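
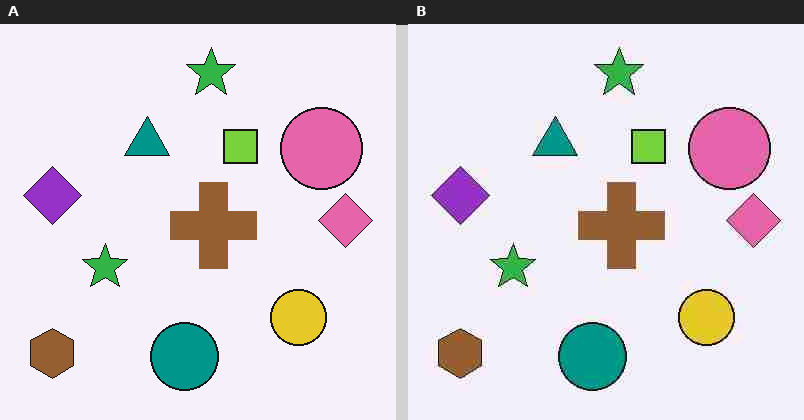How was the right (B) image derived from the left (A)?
The transformation is: heavily JPEG-compressed with obvious blocking artifacts.

Blocky 8×8 compression artifacts appear around shape edges and the flat background shows ringing — characteristic JPEG degradation.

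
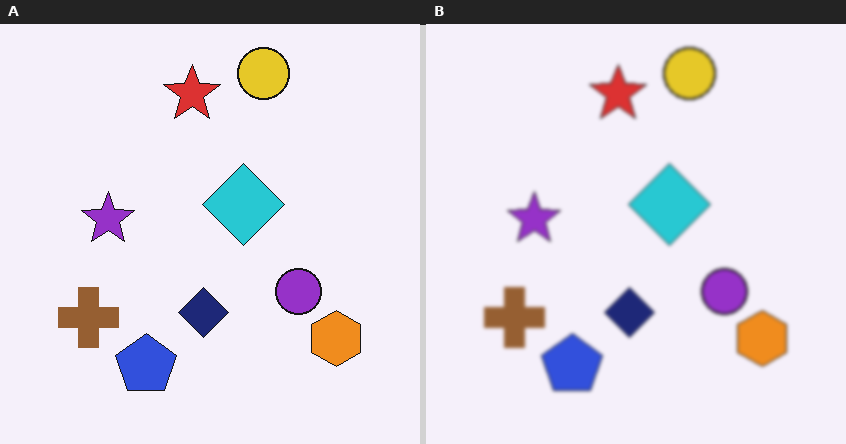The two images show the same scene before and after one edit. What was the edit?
The image was given a subtle gaussian blur.

Shape edges and outlines are uniformly softened across the whole image.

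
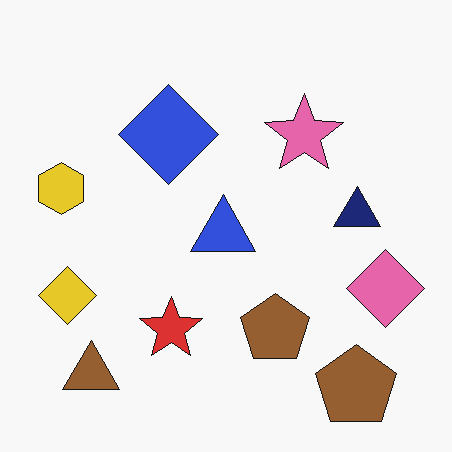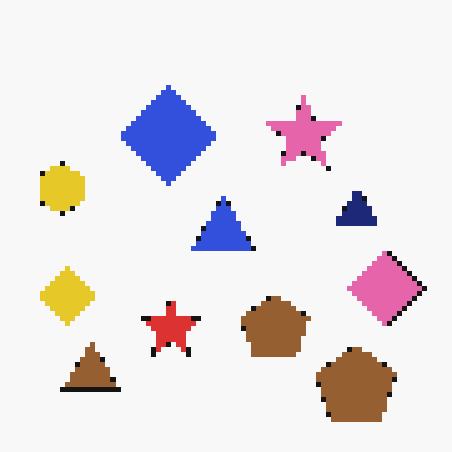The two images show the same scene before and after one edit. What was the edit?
The transformation is: lightly pixelated (a mild mosaic effect).

Shapes are reduced to large square blocks; fine edges and outlines are lost — a downscale-then-upscale (mosaic) effect.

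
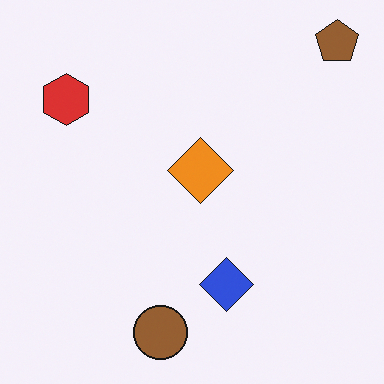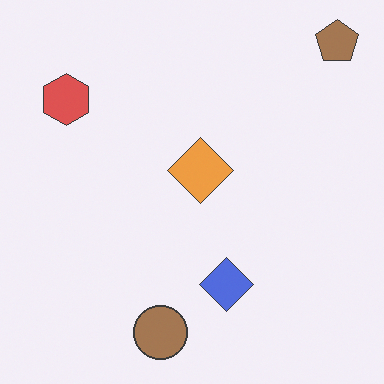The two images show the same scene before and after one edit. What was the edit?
It was given slightly reduced contrast.

Tones are pushed toward mid-grey across the whole image — a global contrast change.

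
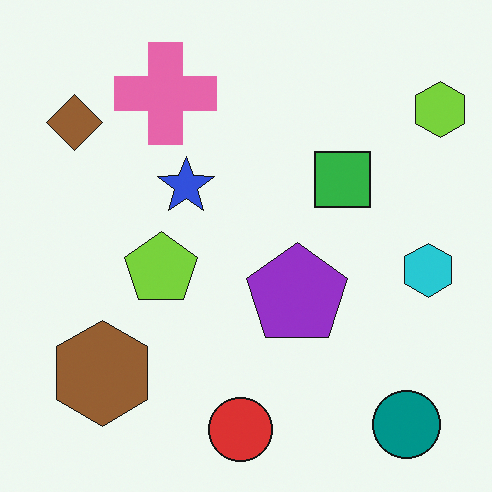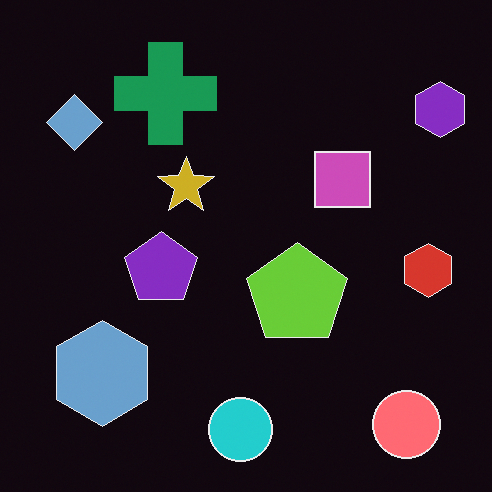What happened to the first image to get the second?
The image was color-inverted (negative).

The light background has become dark and every shape's color is its complement — a photographic negative.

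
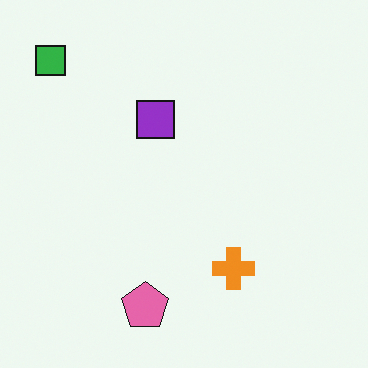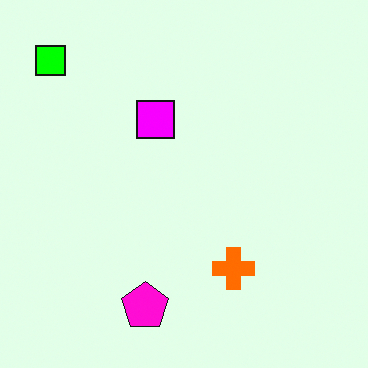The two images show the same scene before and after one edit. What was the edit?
The transformation is: heavily oversaturated.

All colors are more vivid — a global saturation change.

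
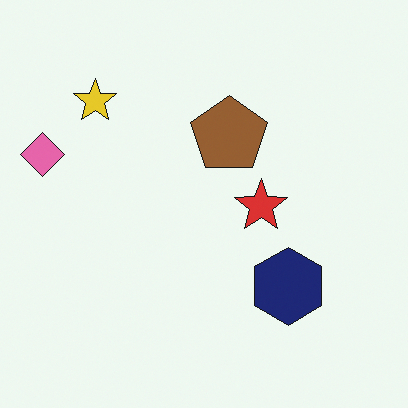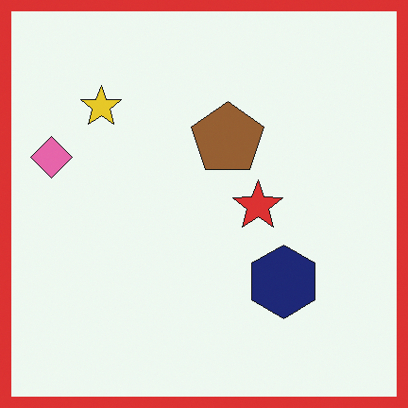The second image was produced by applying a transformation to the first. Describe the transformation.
The second image is the first framed with a red border.

A solid red frame runs around the edge of the second image, with the content slightly shrunk inside it.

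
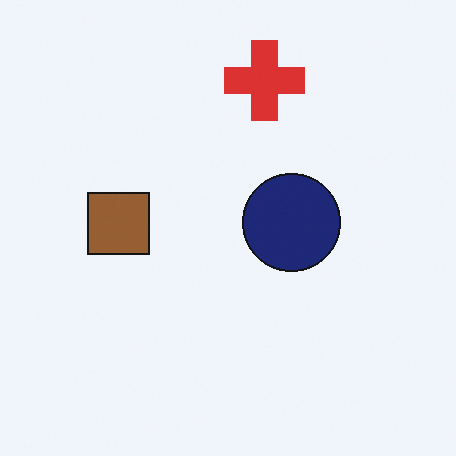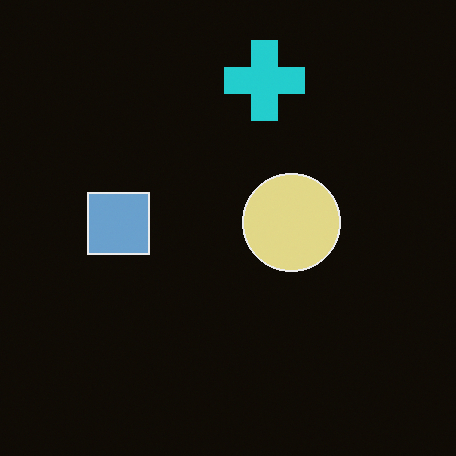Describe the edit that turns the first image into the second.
This is the original image color-inverted (negative).

The light background has become dark and every shape's color is its complement — a photographic negative.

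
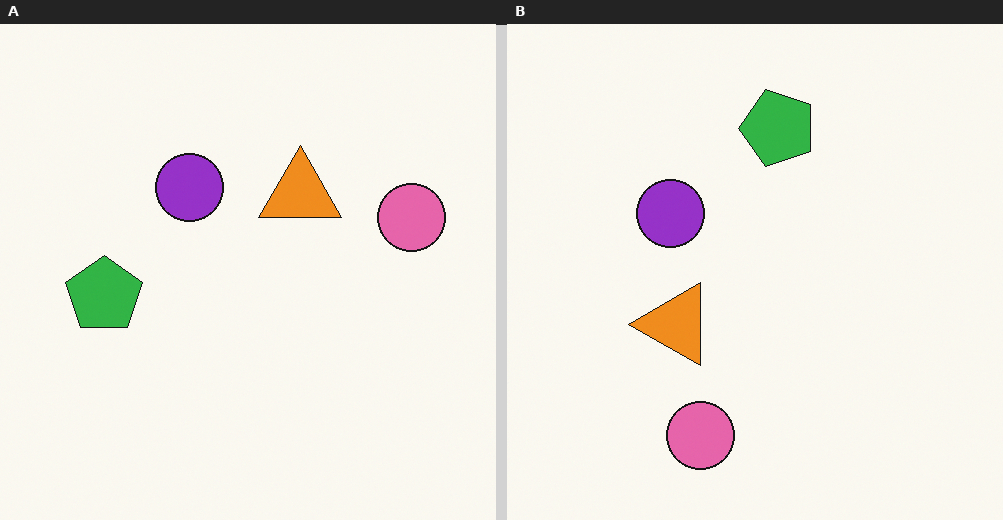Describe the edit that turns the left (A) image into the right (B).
The image was transposed (reflected across the top-left ↔ bottom-right diagonal).

Shapes have swapped their row and column positions — what was in the top-right is now in the bottom-left — a diagonal reflection.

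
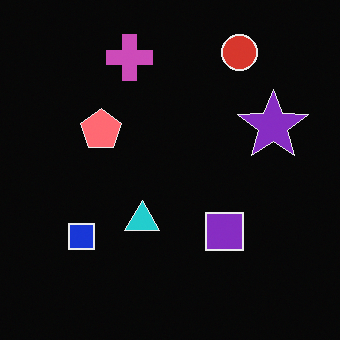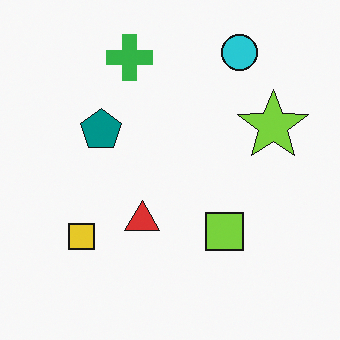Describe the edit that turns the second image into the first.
The image was color-inverted (negative).

The light background has become dark and every shape's color is its complement — a photographic negative.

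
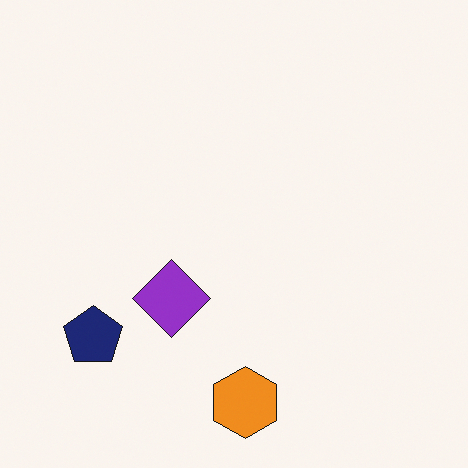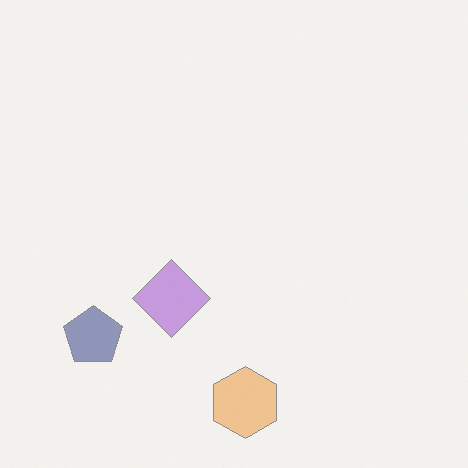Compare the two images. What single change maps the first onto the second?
Washed out (contrast reduced).

Tones are pushed toward mid-grey across the whole image — a global contrast change.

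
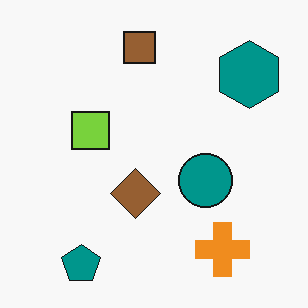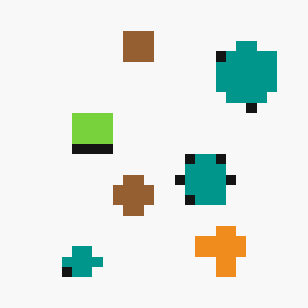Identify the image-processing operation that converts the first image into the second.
It was heavily pixelated into large blocks.

Shapes are reduced to large square blocks; fine edges and outlines are lost — a downscale-then-upscale (mosaic) effect.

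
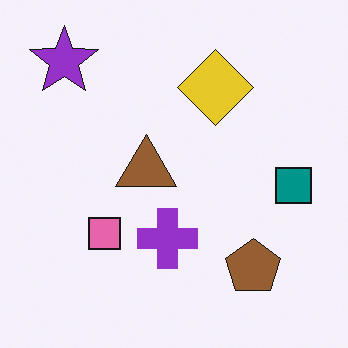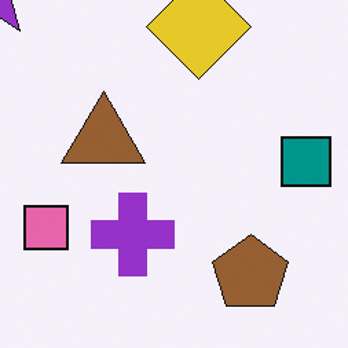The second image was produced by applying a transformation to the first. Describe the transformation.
Cropped slightly and scaled back up.

The visible shapes are larger and the field of view is narrower; shapes near the original edges may be partly or wholly outside the frame — a crop-and-rescale.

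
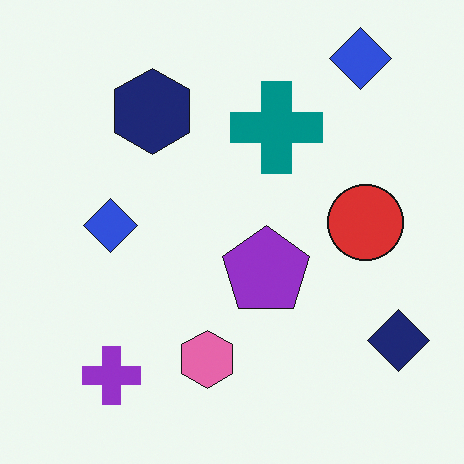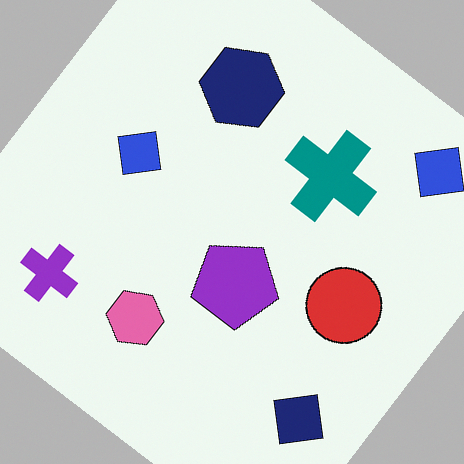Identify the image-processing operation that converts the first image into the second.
The transformation is: rotated clockwise by a large amount — several tens of degrees.

Every shape is tilted by the same angle and the image corners show triangular fill wedges — a whole-image rotation by a non-right angle.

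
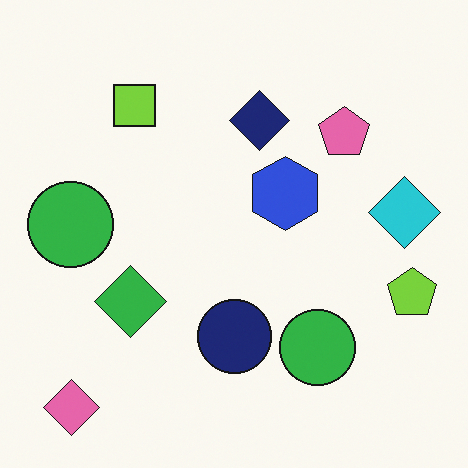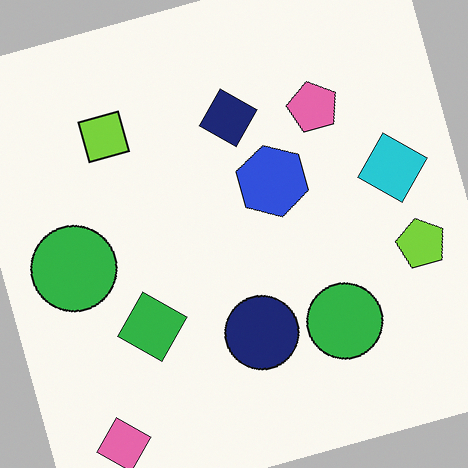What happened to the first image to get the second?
The image was rotated counter-clockwise by a moderate amount.

Every shape is tilted by the same angle and the image corners show triangular fill wedges — a whole-image rotation by a non-right angle.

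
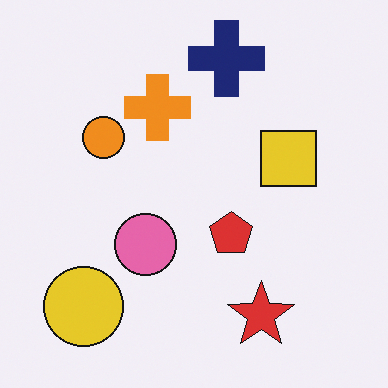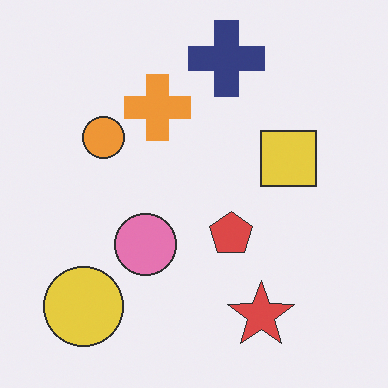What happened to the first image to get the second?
The image was given slightly reduced contrast.

Tones are pushed toward mid-grey across the whole image — a global contrast change.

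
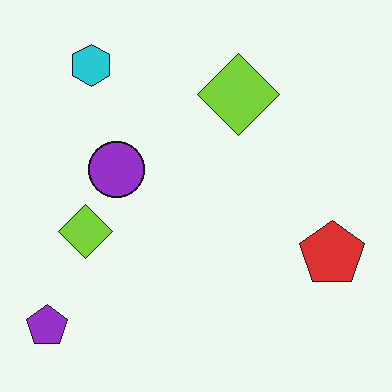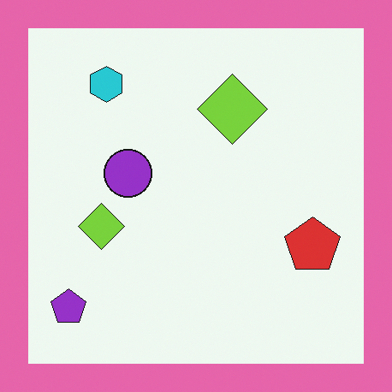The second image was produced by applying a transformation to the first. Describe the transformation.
It was framed with a pink border.

A solid pink frame runs around the edge of the second image, with the content slightly shrunk inside it.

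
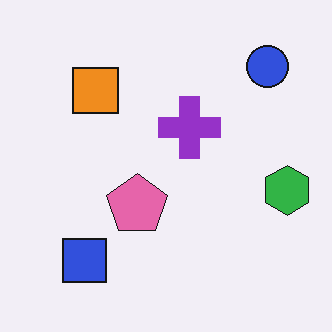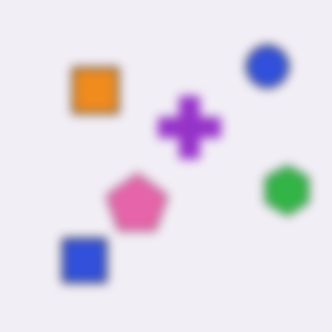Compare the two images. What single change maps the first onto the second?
The second image is the first heavily blurred.

Shape edges and outlines are uniformly softened across the whole image.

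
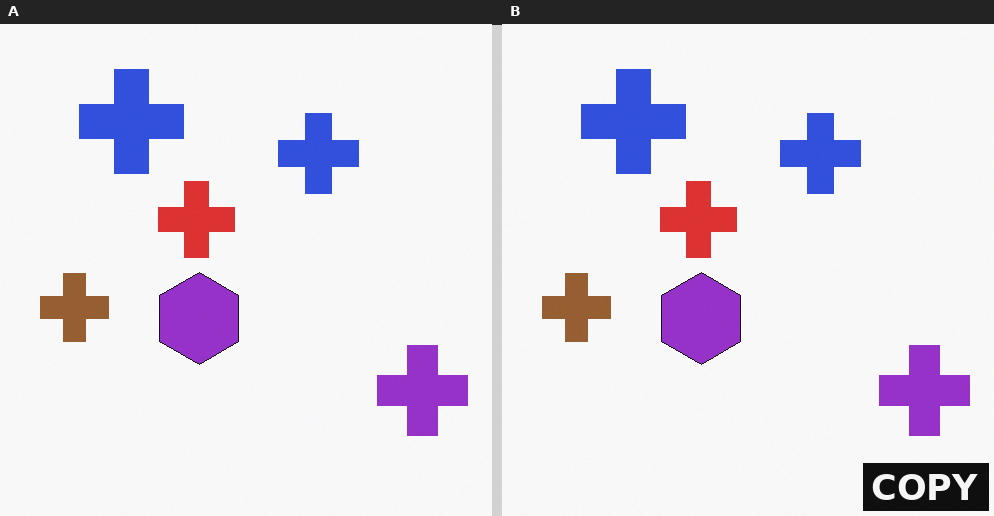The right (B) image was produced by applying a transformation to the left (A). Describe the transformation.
This is the original image watermarked with the text "COPY" in the lower-right corner.

A dark label reading "COPY" appears in the lower-right corner.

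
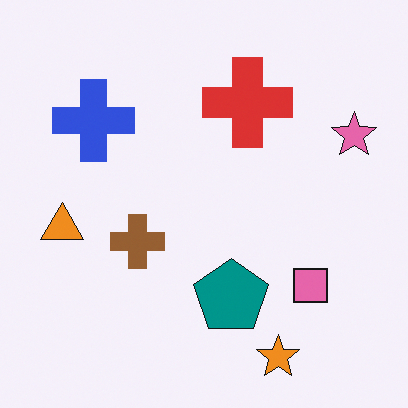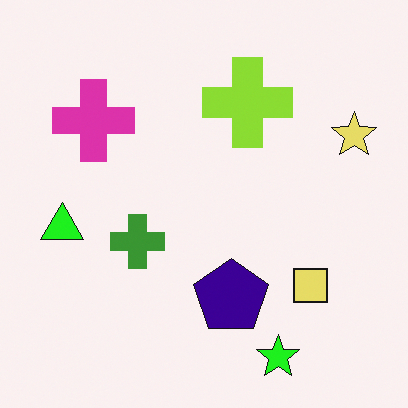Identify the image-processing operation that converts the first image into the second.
It was hue-shifted noticeably.

Every shape's color has rotated by the same amount around the hue wheel — a uniform hue shift.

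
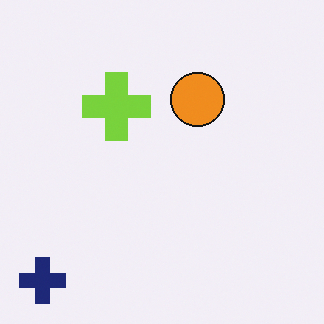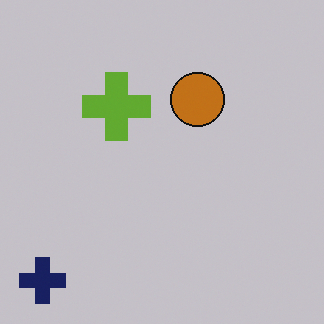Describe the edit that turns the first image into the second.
This is the original image slightly darkened.

Every pixel — background and shapes alike — is uniformly darkened.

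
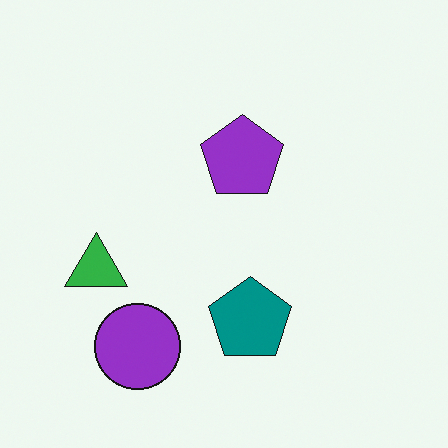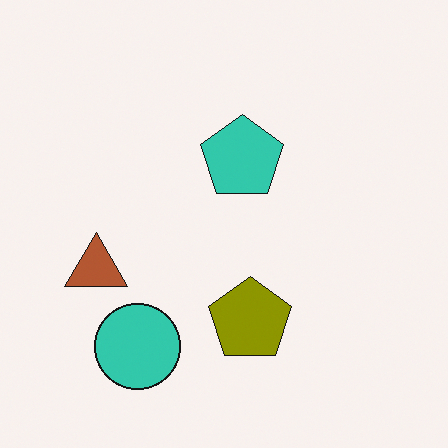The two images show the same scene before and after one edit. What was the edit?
It was hue-shifted by a large amount.

Every shape's color has rotated by the same amount around the hue wheel — a uniform hue shift.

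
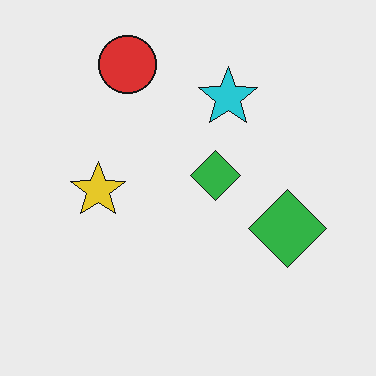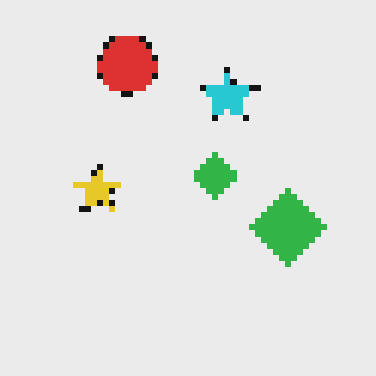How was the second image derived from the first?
It was pixelated into visible square blocks.

Shapes are reduced to large square blocks; fine edges and outlines are lost — a downscale-then-upscale (mosaic) effect.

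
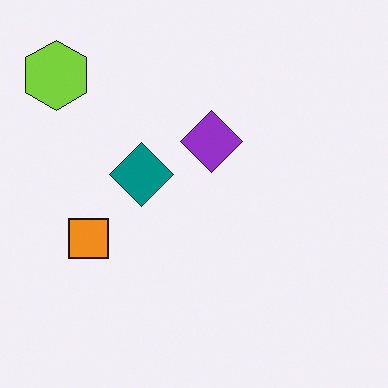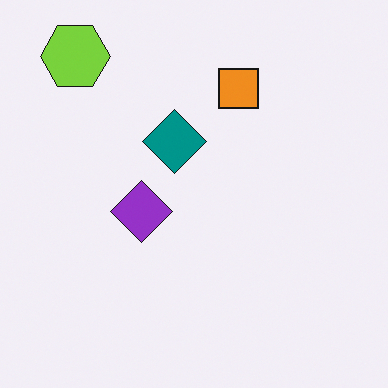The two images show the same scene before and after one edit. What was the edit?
This is the original image transposed (reflected across the top-left ↔ bottom-right diagonal).

Shapes have swapped their row and column positions — what was in the top-right is now in the bottom-left — a diagonal reflection.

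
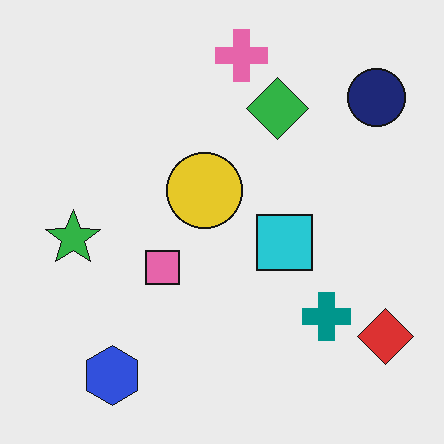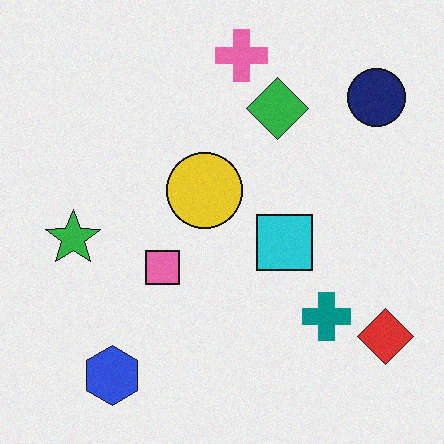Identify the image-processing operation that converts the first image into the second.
It was degraded with subtle gaussian noise.

Random speckle covers the whole image, including the flat background.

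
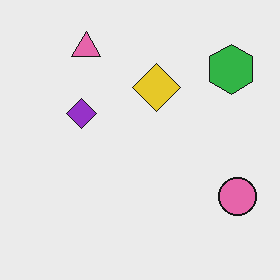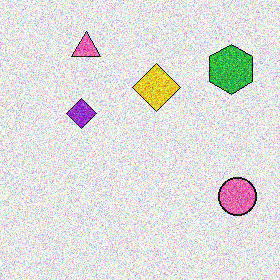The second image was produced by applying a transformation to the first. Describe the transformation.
The second image is the first degraded with a thick layer of grain.

Random speckle covers the whole image, including the flat background.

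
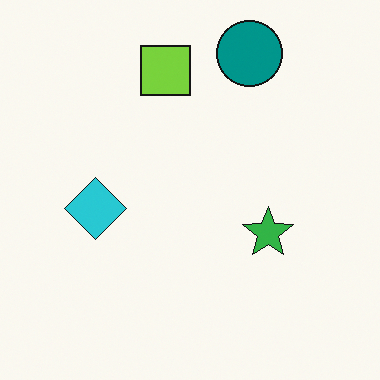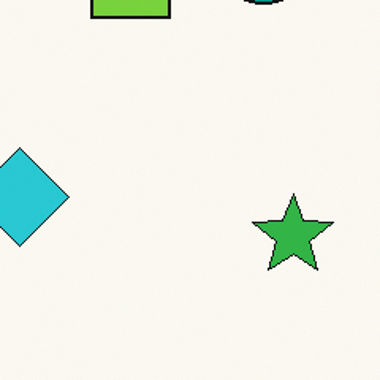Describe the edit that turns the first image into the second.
The transformation is: cropped to a modestly smaller region and rescaled.

The visible shapes are larger and the field of view is narrower; shapes near the original edges may be partly or wholly outside the frame — a crop-and-rescale.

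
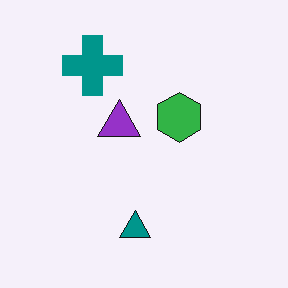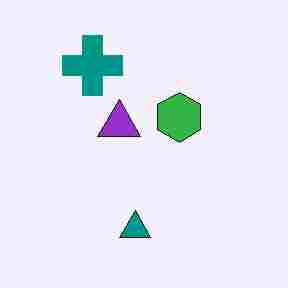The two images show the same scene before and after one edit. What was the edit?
It was heavily JPEG-compressed with obvious blocking artifacts.

Blocky 8×8 compression artifacts appear around shape edges and the flat background shows ringing — characteristic JPEG degradation.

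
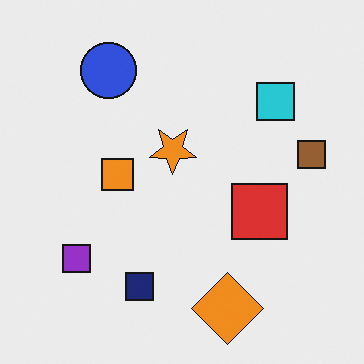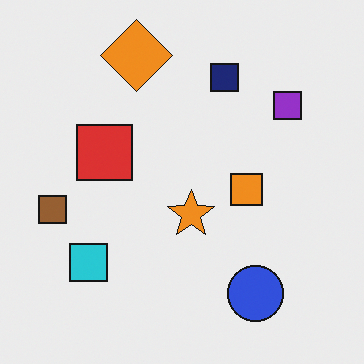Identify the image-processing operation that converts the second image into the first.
It was rotated 180°.

The orange diamond sits in the top of the second image and the bottom of the first — consistent with a whole-image 180° rotation.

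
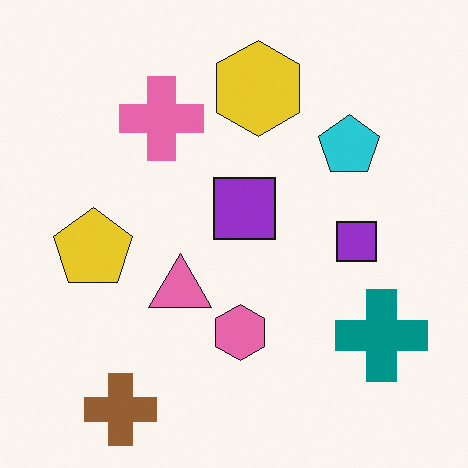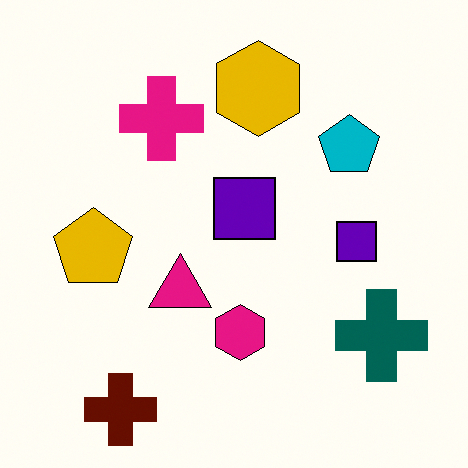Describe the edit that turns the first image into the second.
This is the original image boosted in contrast.

Tones are pushed away from mid-grey across the whole image — a global contrast change.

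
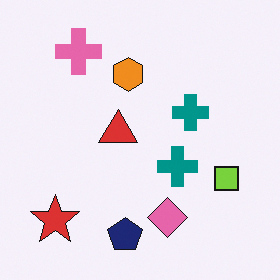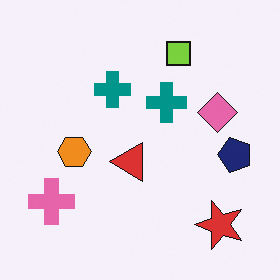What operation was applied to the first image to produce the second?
Rotated 90° counter-clockwise.

The red star sits in the bottom-left of the first image and the bottom-right of the second — consistent with a whole-image 90° counter-clockwise rotation.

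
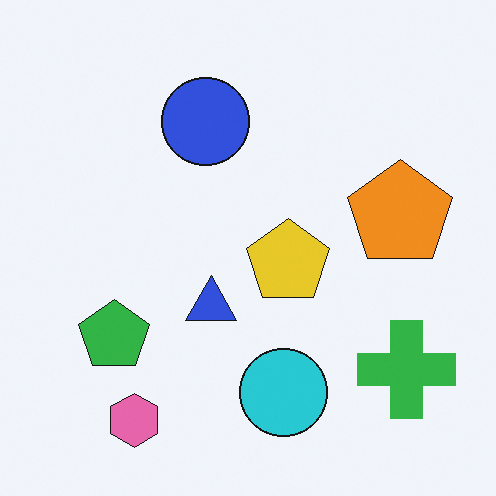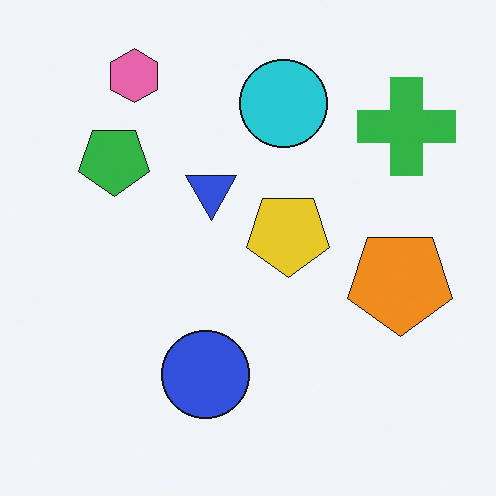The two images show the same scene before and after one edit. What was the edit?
The transformation is: flipped vertically (top ↔ bottom).

The pink hexagon is in the bottom-left of the first image and the top-left of the second — shapes on opposite sides of the horizontal midline have swapped in a mirror flip.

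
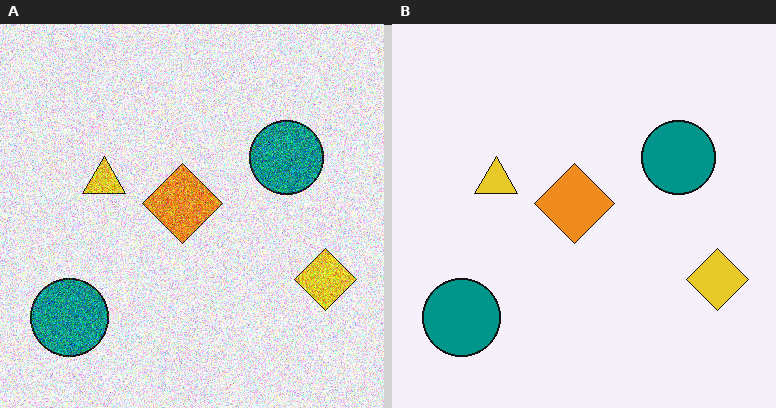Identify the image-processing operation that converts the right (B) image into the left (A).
The image was degraded with a thick layer of grain.

Random speckle covers the whole image, including the flat background.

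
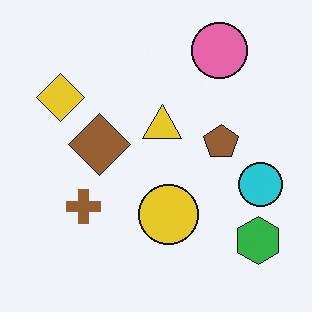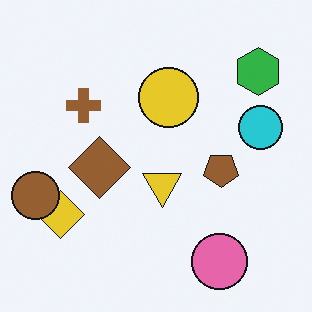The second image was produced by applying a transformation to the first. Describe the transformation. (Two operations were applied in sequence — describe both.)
This is the original image flipped vertically (top ↔ bottom), then overlaid with an additional brown circle.

The pink circle is in the top-right of the first image and the bottom-right of the second — shapes on opposite sides of the horizontal midline have swapped in a mirror flip. A brown circle appears in the second image that is absent from the first.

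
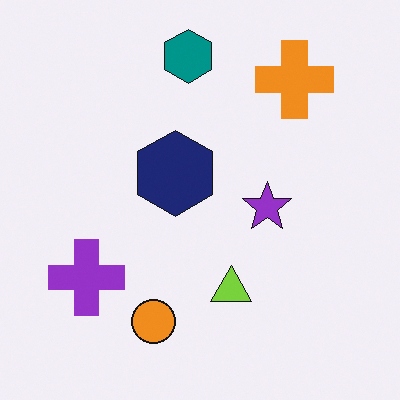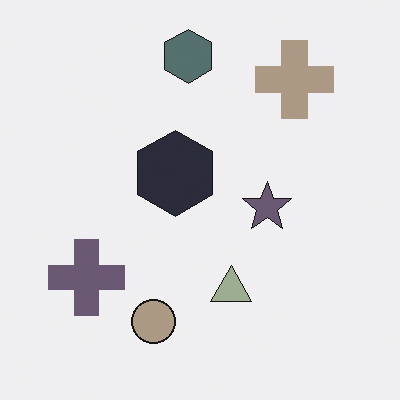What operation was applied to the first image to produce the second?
It was made much more muted (saturation change).

All colors are more muted and greyish — a global saturation change.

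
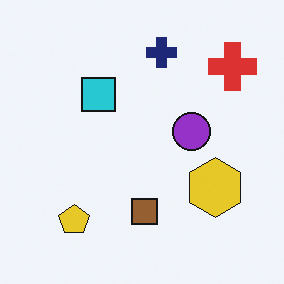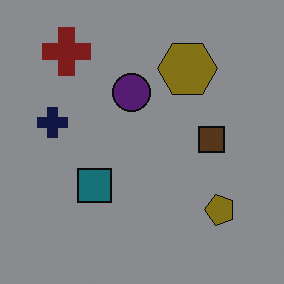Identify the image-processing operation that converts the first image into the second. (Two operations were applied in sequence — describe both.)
The second image is the first noticeably darkened, then rotated 90° counter-clockwise.

Every pixel — background and shapes alike — is uniformly darkened. The red cross sits in the top-right of the first image and the top-left of the second — consistent with a whole-image 90° counter-clockwise rotation.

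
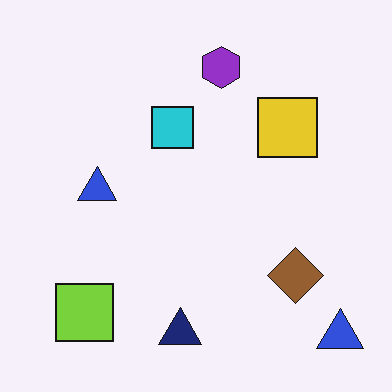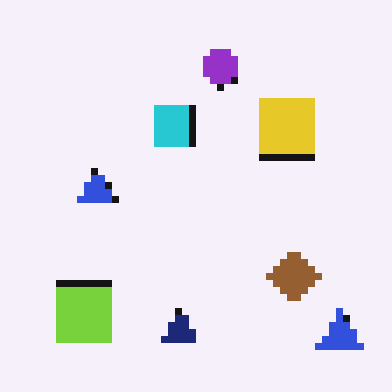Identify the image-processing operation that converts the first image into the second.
It was pixelated into visible square blocks.

Shapes are reduced to large square blocks; fine edges and outlines are lost — a downscale-then-upscale (mosaic) effect.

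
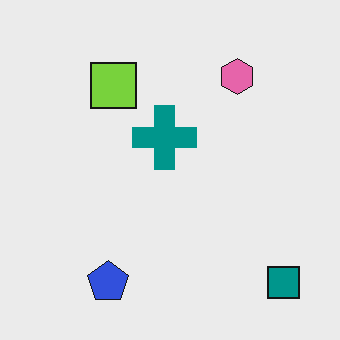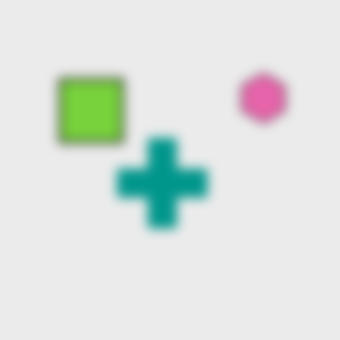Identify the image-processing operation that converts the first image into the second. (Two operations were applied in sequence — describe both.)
This is the original image cropped slightly and scaled back up, then strongly gaussian-blurred.

The visible shapes are larger and the field of view is narrower; shapes near the original edges may be partly or wholly outside the frame — a crop-and-rescale. Shape edges and outlines are uniformly softened across the whole image.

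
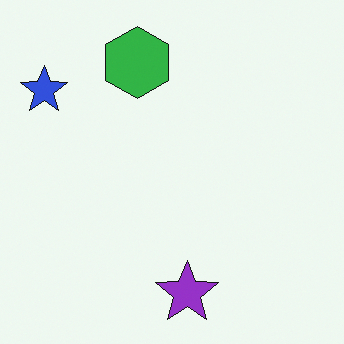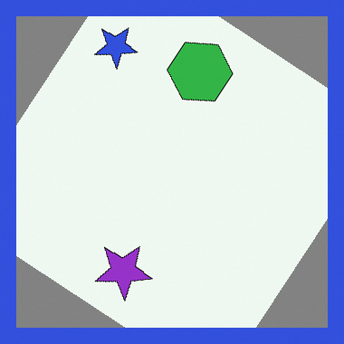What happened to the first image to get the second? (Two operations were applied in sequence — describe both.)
The image was rotated clockwise by a large amount — several tens of degrees, then framed with a blue border.

Every shape is tilted by the same angle and the image corners show triangular fill wedges — a whole-image rotation by a non-right angle. A solid blue frame runs around the edge of the second image, with the content slightly shrunk inside it.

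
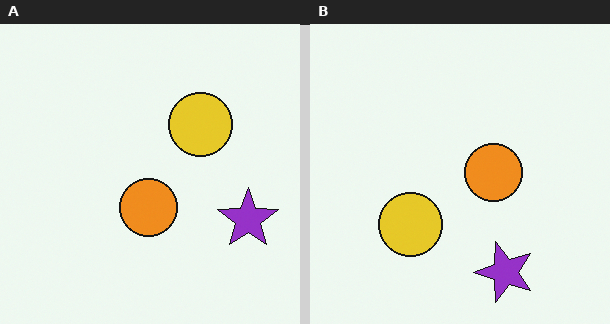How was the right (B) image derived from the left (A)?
It was transposed (reflected across the top-left ↔ bottom-right diagonal).

Shapes have swapped their row and column positions — what was in the top-right is now in the bottom-left — a diagonal reflection.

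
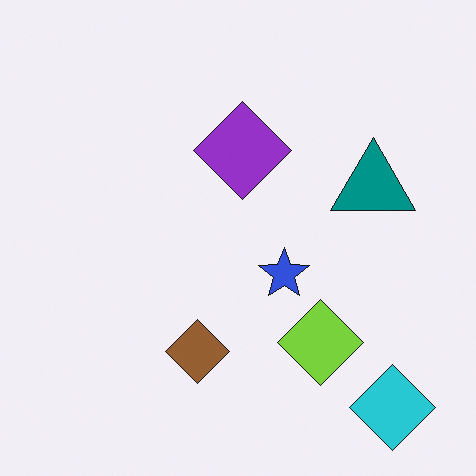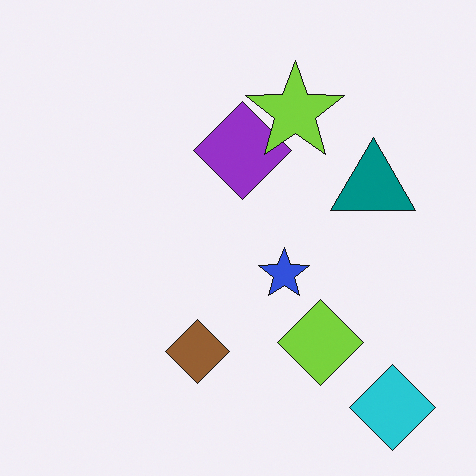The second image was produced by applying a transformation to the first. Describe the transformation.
The transformation is: overlaid with an additional lime star.

A lime star appears in the second image that is absent from the first.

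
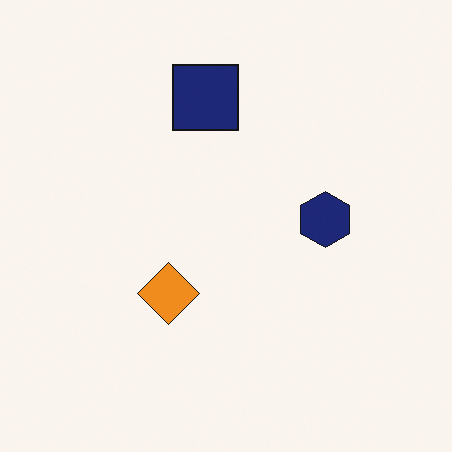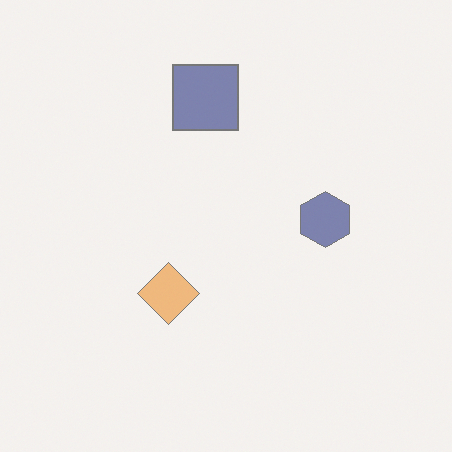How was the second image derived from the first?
Washed out (contrast reduced).

Tones are pushed toward mid-grey across the whole image — a global contrast change.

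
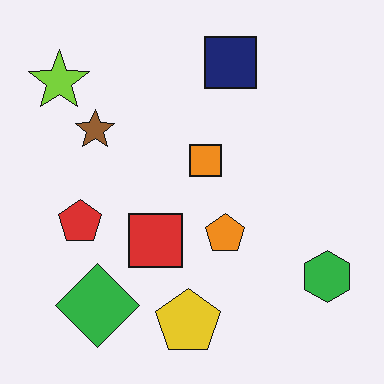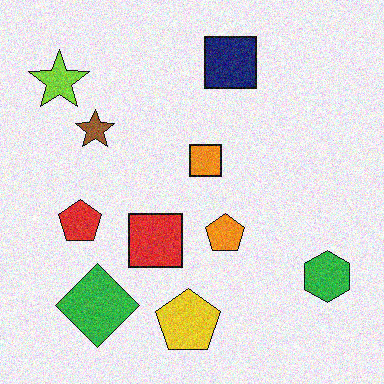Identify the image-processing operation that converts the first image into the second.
This is the original image degraded with moderate additive noise.

Random speckle covers the whole image, including the flat background.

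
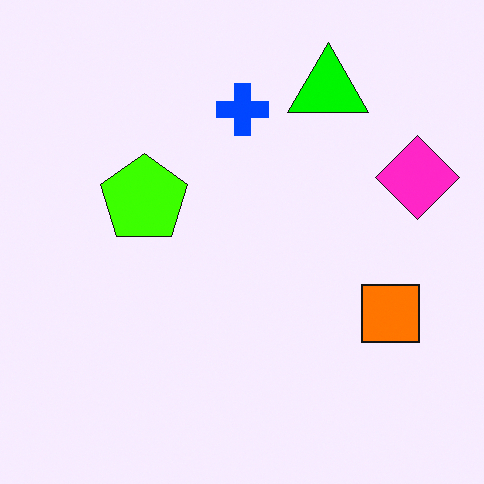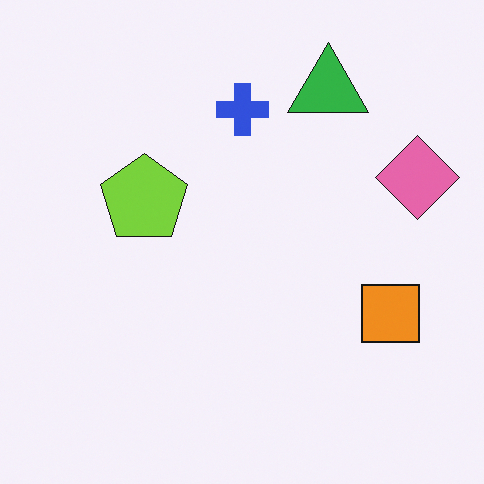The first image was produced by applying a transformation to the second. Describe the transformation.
The image was made much more vivid (saturation change).

All colors are more vivid — a global saturation change.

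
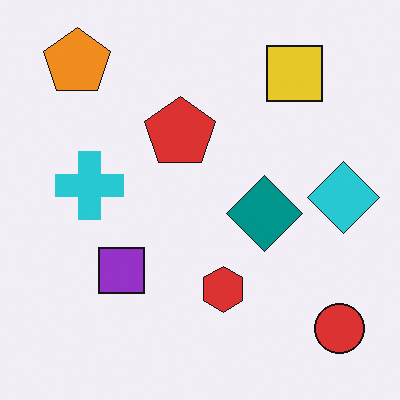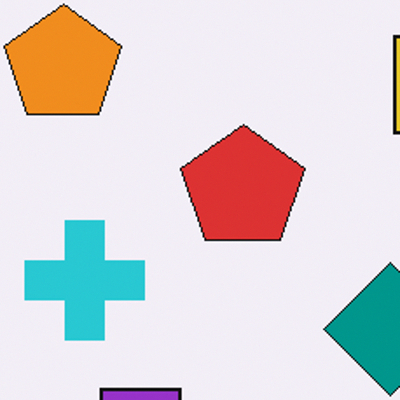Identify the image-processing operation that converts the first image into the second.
The transformation is: cropped to a noticeably smaller region and rescaled.

The visible shapes are larger and the field of view is narrower; shapes near the original edges may be partly or wholly outside the frame — a crop-and-rescale.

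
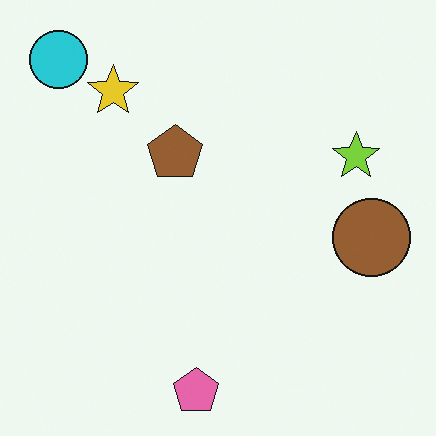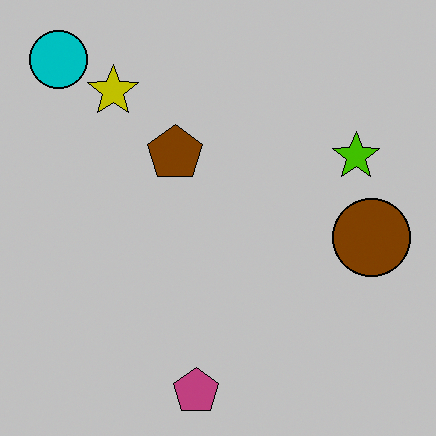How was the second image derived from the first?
The second image is the first aggressively posterized.

Each flat color has snapped to a coarser quantized level — most visibly, the near-white background has dropped to a flat grey.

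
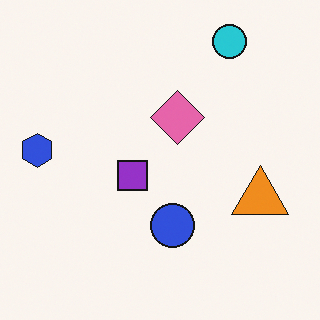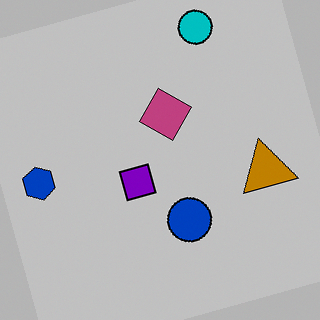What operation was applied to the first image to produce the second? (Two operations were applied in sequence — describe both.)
The second image is the first heavily posterized to just a handful of flat colors, then rotated counter-clockwise by a moderate amount.

Each flat color has snapped to a coarser quantized level — most visibly, the near-white background has dropped to a flat grey. Every shape is tilted by the same angle and the image corners show triangular fill wedges — a whole-image rotation by a non-right angle.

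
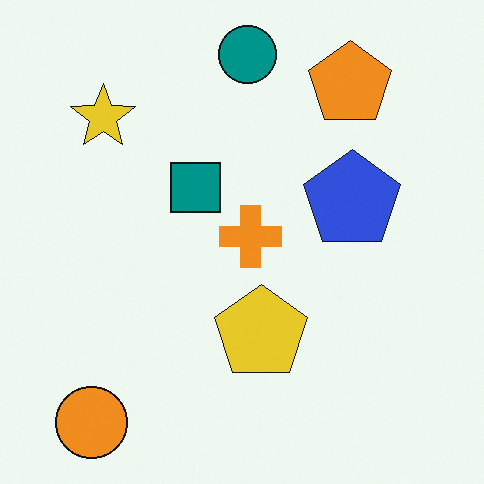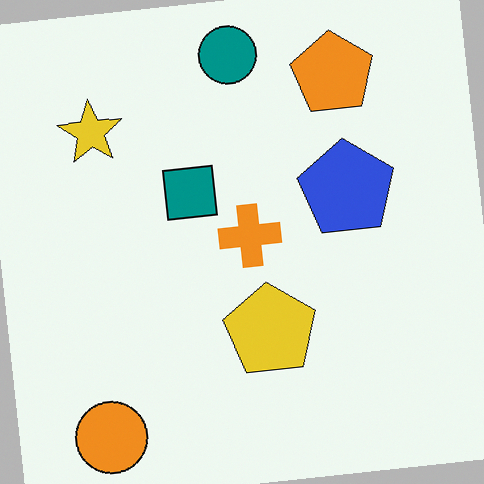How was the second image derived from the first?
This is the original image rotated counter-clockwise by a few degrees.

Every shape is tilted by the same angle and the image corners show triangular fill wedges — a whole-image rotation by a non-right angle.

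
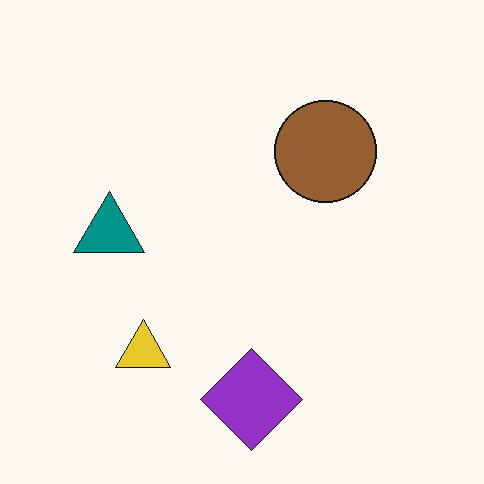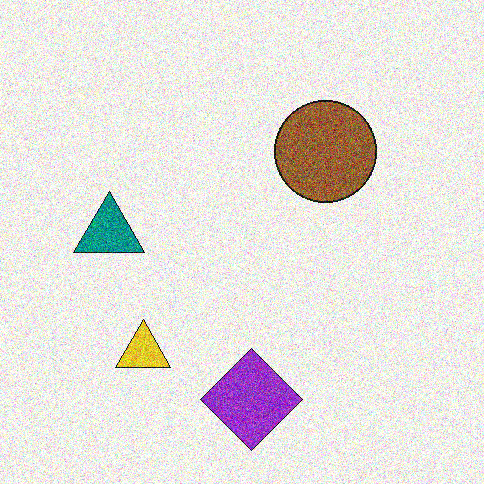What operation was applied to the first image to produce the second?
Degraded with heavy additive noise.

Random speckle covers the whole image, including the flat background.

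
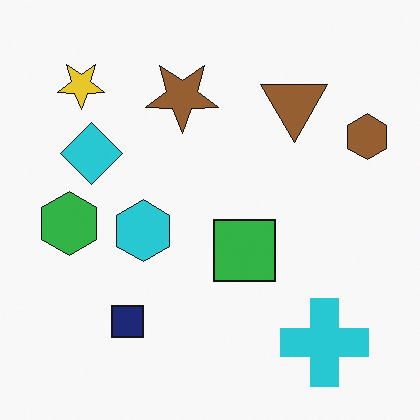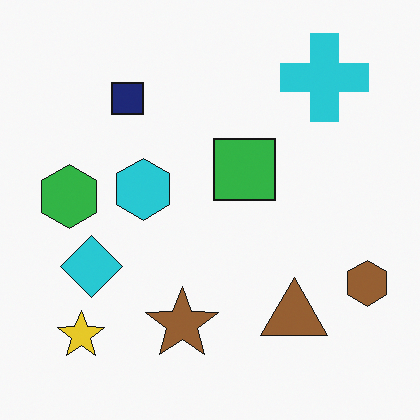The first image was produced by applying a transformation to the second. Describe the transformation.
The transformation is: flipped vertically (top ↔ bottom).

The cyan cross is in the top-right of the second image and the bottom-right of the first — shapes on opposite sides of the horizontal midline have swapped in a mirror flip.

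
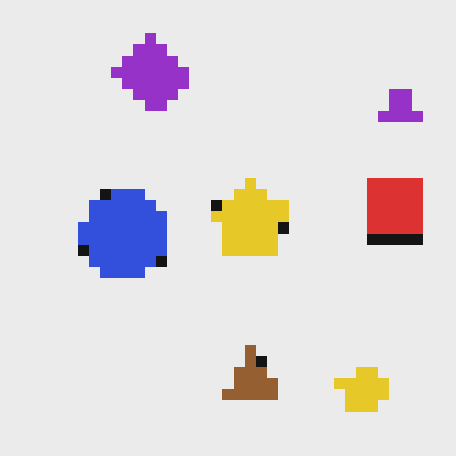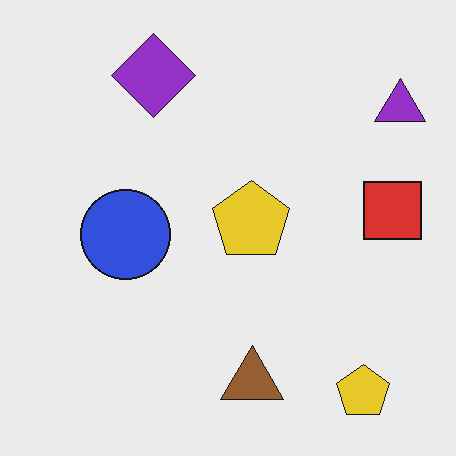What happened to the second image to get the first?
This is the original image heavily pixelated into large blocks.

Shapes are reduced to large square blocks; fine edges and outlines are lost — a downscale-then-upscale (mosaic) effect.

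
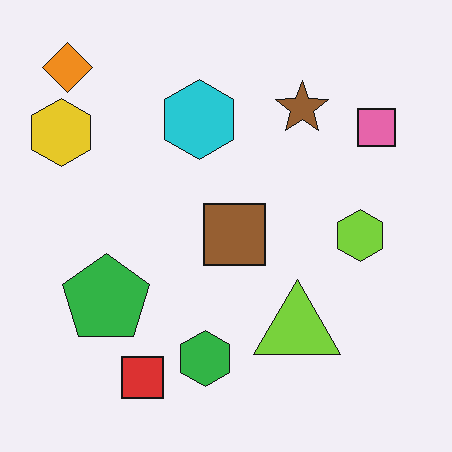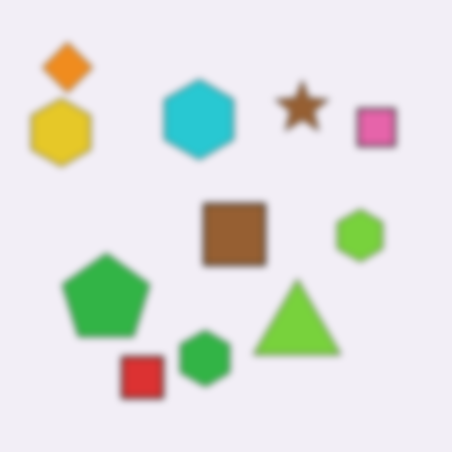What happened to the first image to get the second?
The transformation is: noticeably gaussian-blurred.

Shape edges and outlines are uniformly softened across the whole image.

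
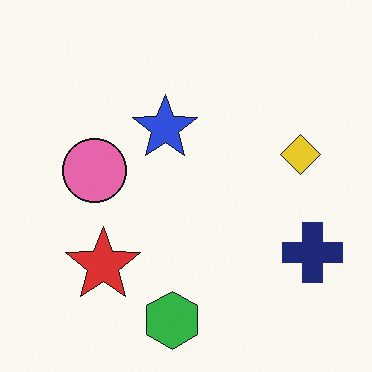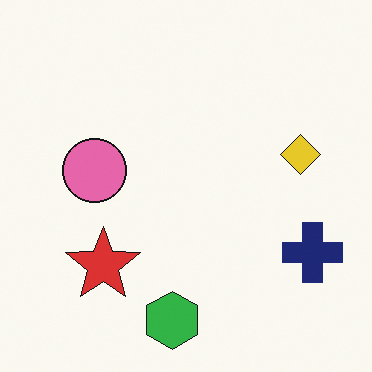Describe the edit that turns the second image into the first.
This is the original image overlaid with an additional blue star.

A blue star appears in the first image that is absent from the second.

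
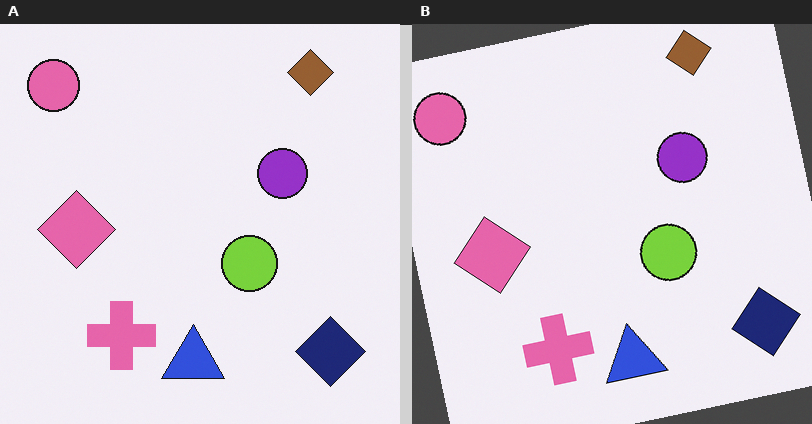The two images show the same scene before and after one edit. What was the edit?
It was rotated counter-clockwise by a few degrees.

Every shape is tilted by the same angle and the image corners show triangular fill wedges — a whole-image rotation by a non-right angle.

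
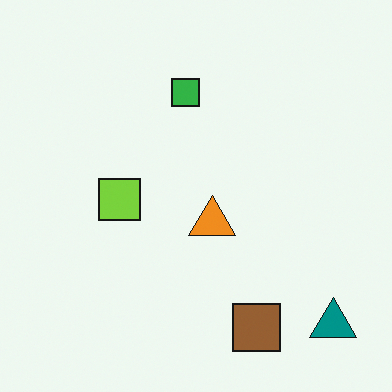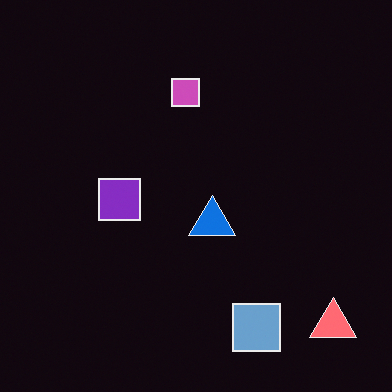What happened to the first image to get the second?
This is the original image color-inverted (negative).

The light background has become dark and every shape's color is its complement — a photographic negative.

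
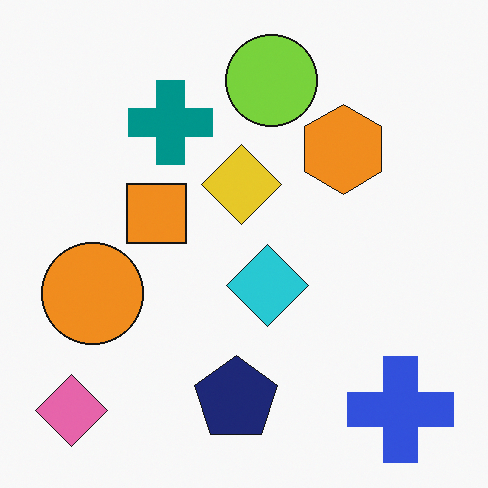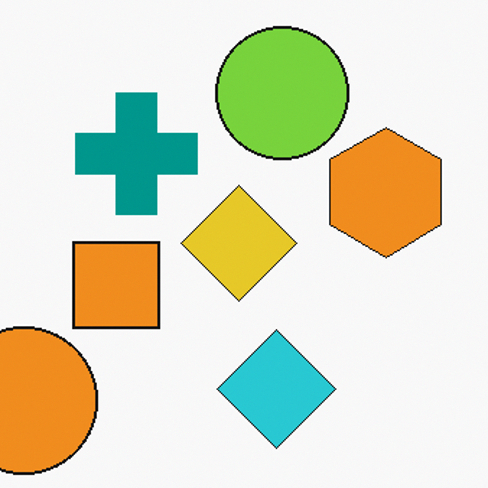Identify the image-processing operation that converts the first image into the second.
The transformation is: cropped to a modestly smaller region and rescaled.

The visible shapes are larger and the field of view is narrower; shapes near the original edges may be partly or wholly outside the frame — a crop-and-rescale.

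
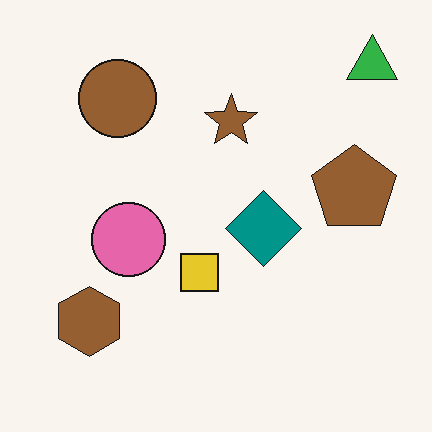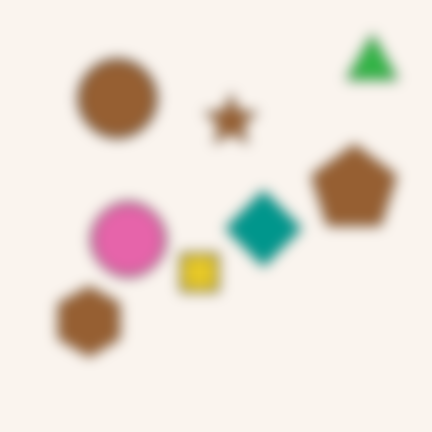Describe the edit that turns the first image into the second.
It was heavily blurred.

Shape edges and outlines are uniformly softened across the whole image.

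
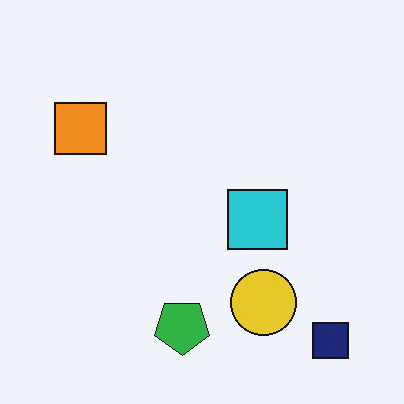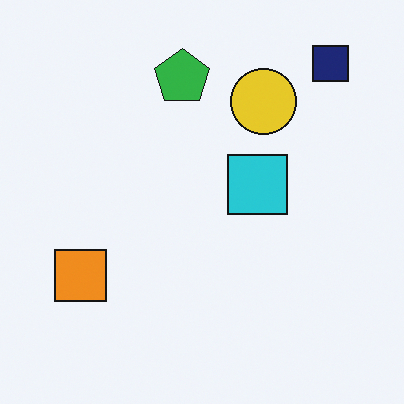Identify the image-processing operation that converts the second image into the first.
The first image is the second flipped vertically (top ↔ bottom).

The navy square is in the top-right of the second image and the bottom-right of the first — shapes on opposite sides of the horizontal midline have swapped in a mirror flip.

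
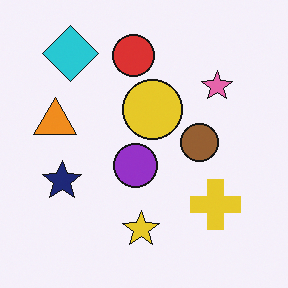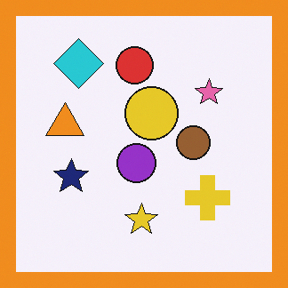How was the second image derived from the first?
It was framed with a orange border.

A solid orange frame runs around the edge of the second image, with the content slightly shrunk inside it.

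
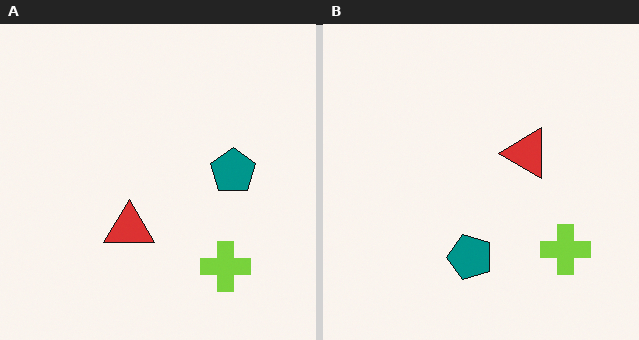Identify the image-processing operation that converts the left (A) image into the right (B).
It was transposed (reflected across the top-left ↔ bottom-right diagonal).

Shapes have swapped their row and column positions — what was in the top-right is now in the bottom-left — a diagonal reflection.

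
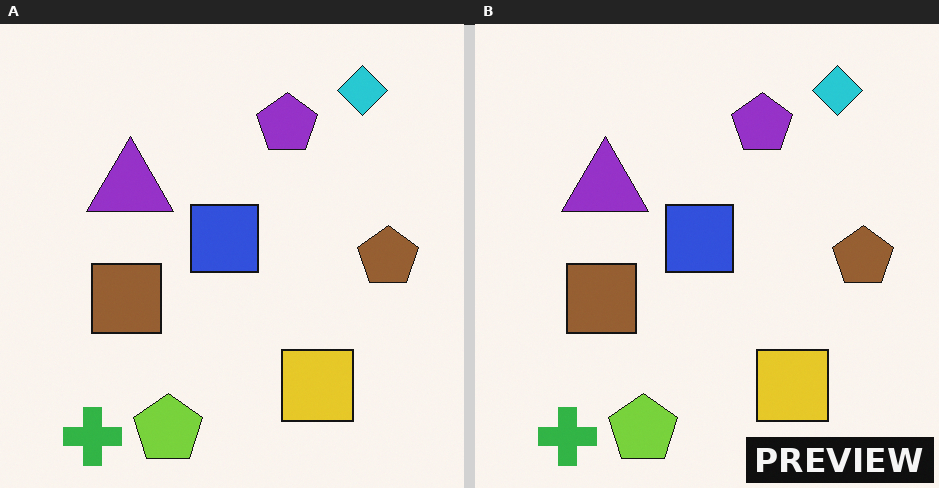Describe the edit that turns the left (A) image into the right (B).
Watermarked with the text "PREVIEW" in the lower-right corner.

A dark label reading "PREVIEW" appears in the lower-right corner.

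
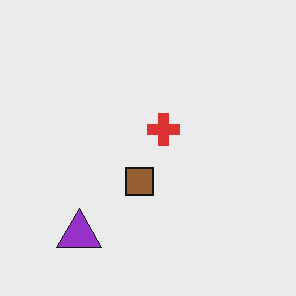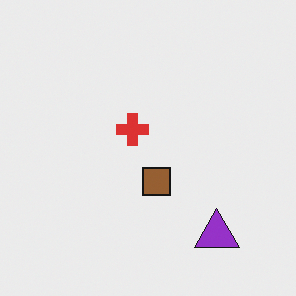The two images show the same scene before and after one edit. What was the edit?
This is the original image flipped horizontally (left ↔ right).

The purple triangle is in the bottom-left of the first image and the bottom-right of the second — shapes on opposite sides of the vertical midline have swapped in a mirror flip.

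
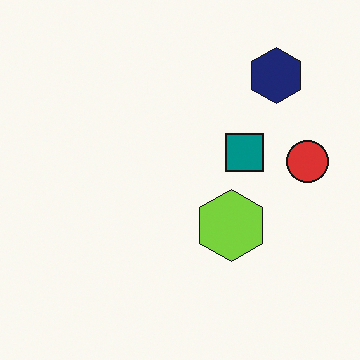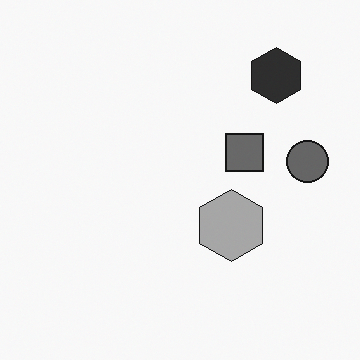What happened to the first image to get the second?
It was converted to grayscale.

All color is removed — every shape is now a shade of grey.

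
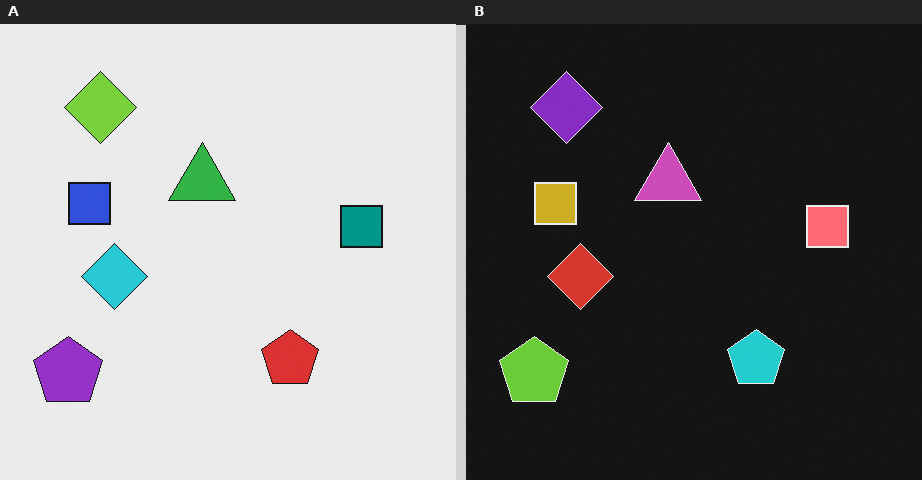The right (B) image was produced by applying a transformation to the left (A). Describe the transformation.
The transformation is: color-inverted (negative).

The light background has become dark and every shape's color is its complement — a photographic negative.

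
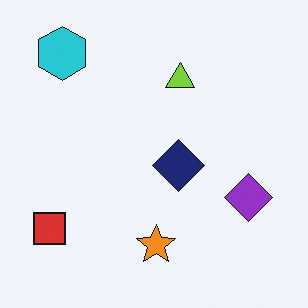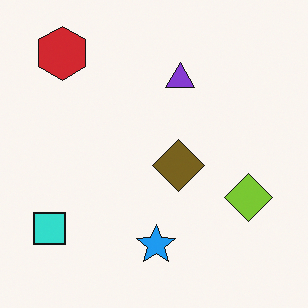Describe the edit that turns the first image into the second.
The transformation is: hue-shifted by a large amount.

Every shape's color has rotated by the same amount around the hue wheel — a uniform hue shift.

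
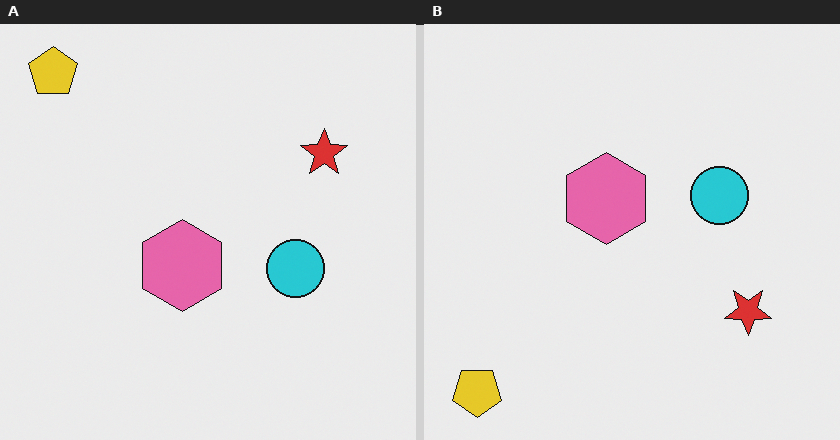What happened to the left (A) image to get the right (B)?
It was flipped vertically (top ↔ bottom).

The yellow pentagon is in the top-left of the left (A) image and the bottom-left of the right (B) — shapes on opposite sides of the horizontal midline have swapped in a mirror flip.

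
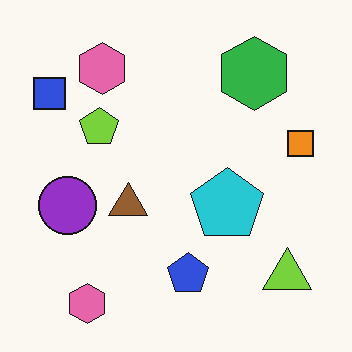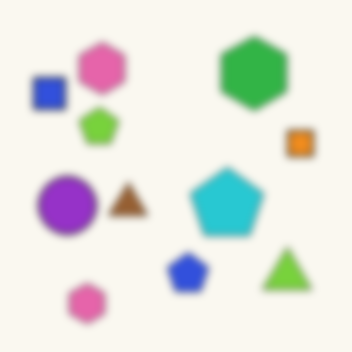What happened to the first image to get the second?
The transformation is: noticeably gaussian-blurred.

Shape edges and outlines are uniformly softened across the whole image.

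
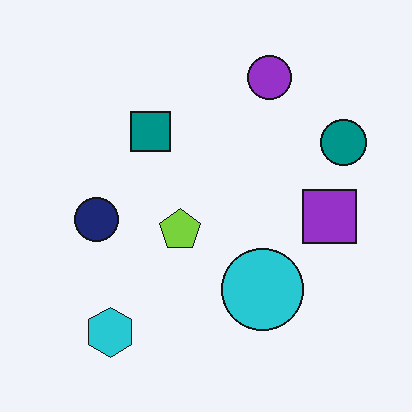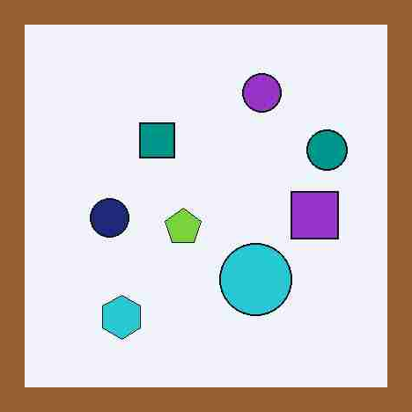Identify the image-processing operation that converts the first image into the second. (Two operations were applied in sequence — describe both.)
The transformation is: degraded with heavy JPEG compression, then framed with a brown border.

Blocky 8×8 compression artifacts appear around shape edges and the flat background shows ringing — characteristic JPEG degradation. A solid brown frame runs around the edge of the second image, with the content slightly shrunk inside it.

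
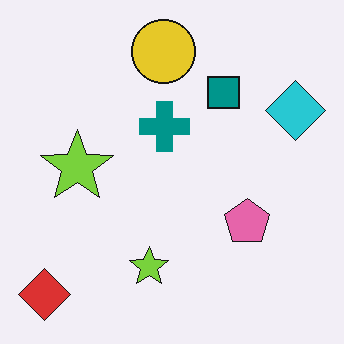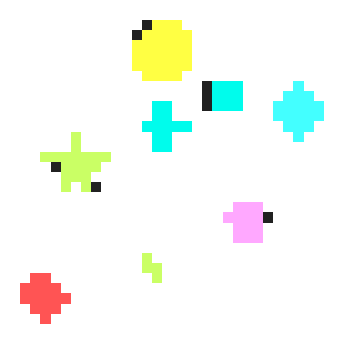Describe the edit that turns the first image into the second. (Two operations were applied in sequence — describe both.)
The image was coarsely pixelated, then brightened a lot.

Shapes are reduced to large square blocks; fine edges and outlines are lost — a downscale-then-upscale (mosaic) effect. Every pixel — background and shapes alike — is uniformly brightened.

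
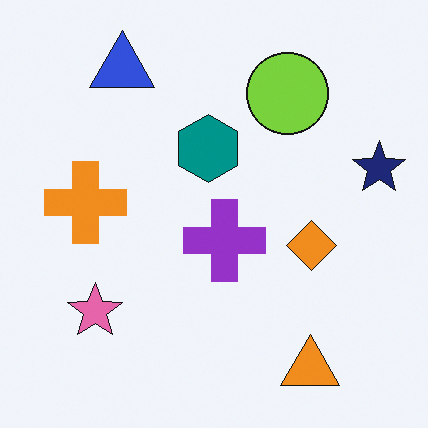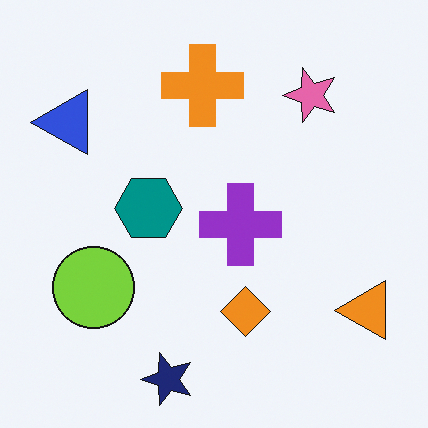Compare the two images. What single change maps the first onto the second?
This is the original image transposed (reflected across the top-left ↔ bottom-right diagonal).

Shapes have swapped their row and column positions — what was in the top-right is now in the bottom-left — a diagonal reflection.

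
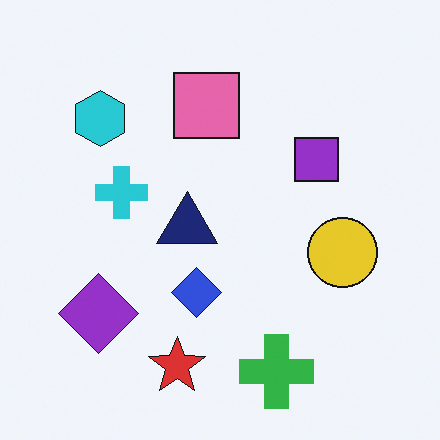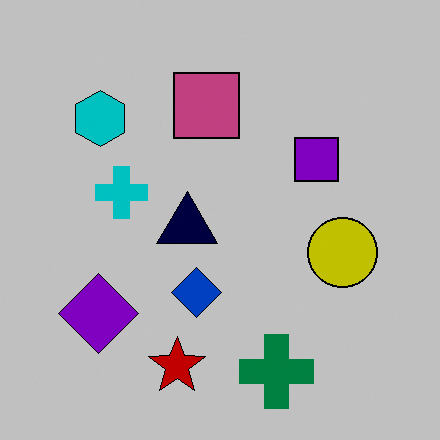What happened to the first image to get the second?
It was aggressively posterized.

Each flat color has snapped to a coarser quantized level — most visibly, the near-white background has dropped to a flat grey.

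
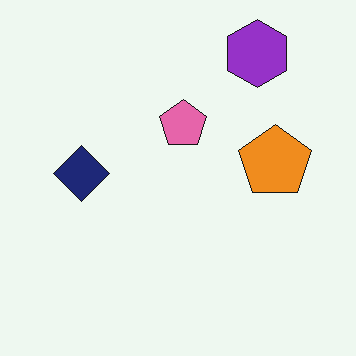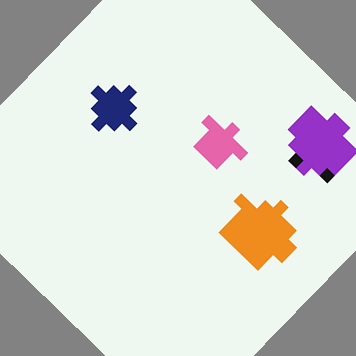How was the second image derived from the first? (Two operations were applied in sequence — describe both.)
Heavily pixelated into large blocks, then rotated clockwise by a large amount — several tens of degrees.

Shapes are reduced to large square blocks; fine edges and outlines are lost — a downscale-then-upscale (mosaic) effect. Every shape is tilted by the same angle and the image corners show triangular fill wedges — a whole-image rotation by a non-right angle.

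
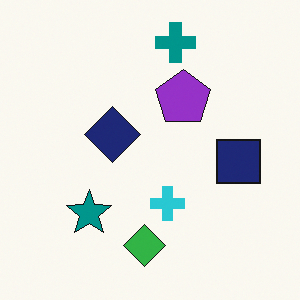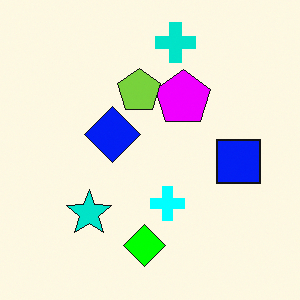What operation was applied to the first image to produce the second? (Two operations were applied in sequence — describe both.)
Made much more vivid (saturation change), then overlaid with an additional lime pentagon.

All colors are more vivid — a global saturation change. A lime pentagon appears in the second image that is absent from the first.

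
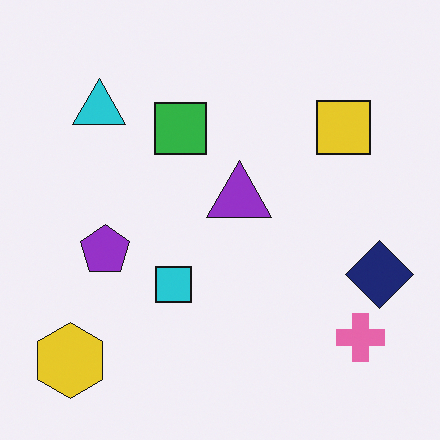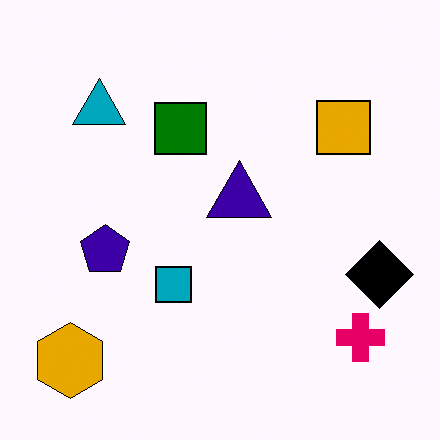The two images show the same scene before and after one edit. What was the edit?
Boosted in contrast.

Tones are pushed away from mid-grey across the whole image — a global contrast change.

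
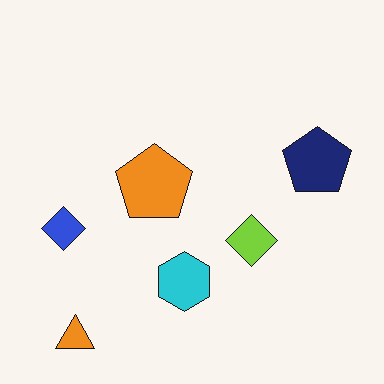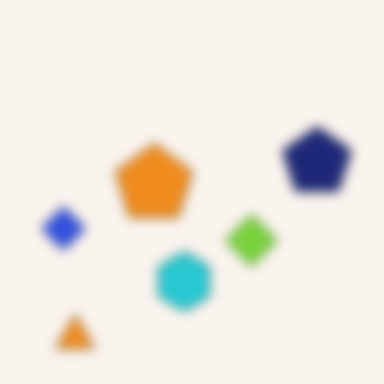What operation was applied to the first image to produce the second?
It was strongly gaussian-blurred.

Shape edges and outlines are uniformly softened across the whole image.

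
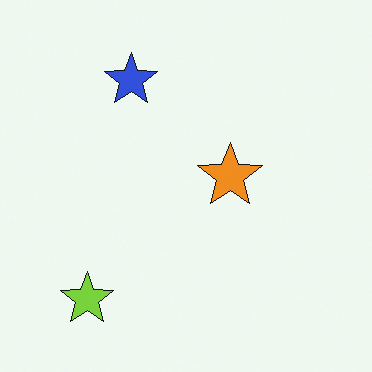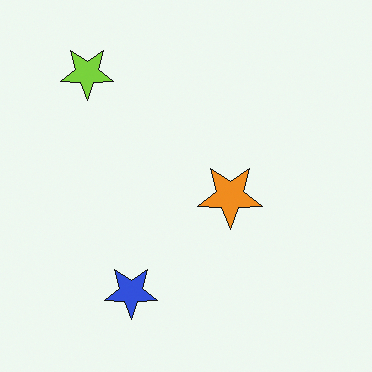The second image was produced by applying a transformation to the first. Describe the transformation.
It was flipped vertically (top ↔ bottom).

The lime star is in the bottom-left of the first image and the top-left of the second — shapes on opposite sides of the horizontal midline have swapped in a mirror flip.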